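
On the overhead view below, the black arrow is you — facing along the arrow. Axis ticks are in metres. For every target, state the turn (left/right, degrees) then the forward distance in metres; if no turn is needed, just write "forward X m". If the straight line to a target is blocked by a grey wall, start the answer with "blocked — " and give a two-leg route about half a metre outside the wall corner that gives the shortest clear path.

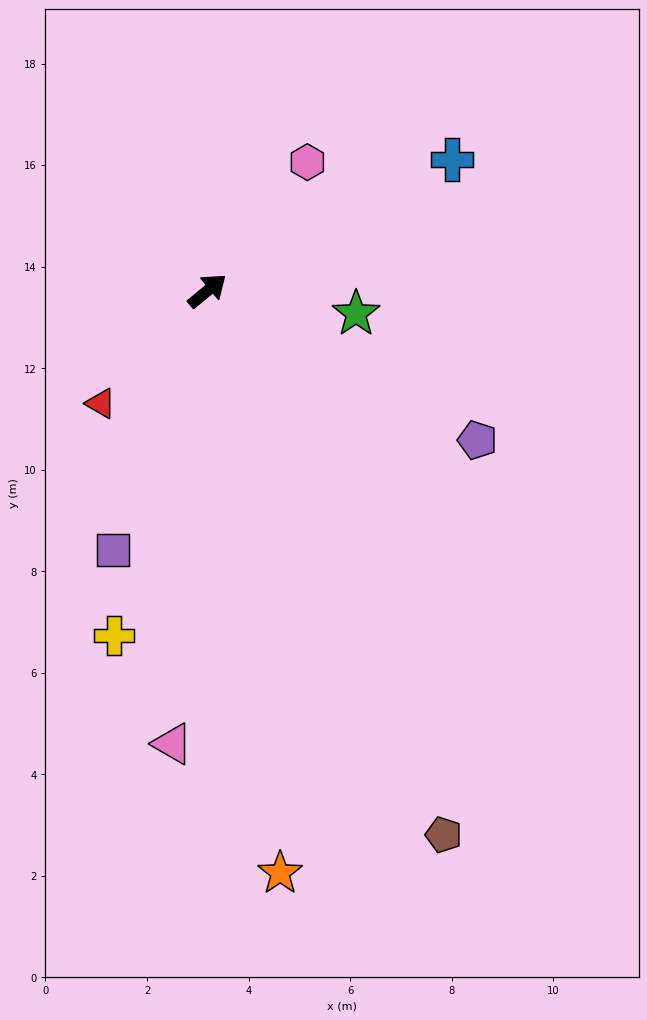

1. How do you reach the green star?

turn right 48°, forward 3.0 m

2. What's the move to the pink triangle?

turn right 134°, forward 9.0 m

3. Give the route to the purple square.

turn right 150°, forward 5.4 m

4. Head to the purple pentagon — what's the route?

turn right 69°, forward 6.1 m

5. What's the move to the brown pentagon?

turn right 106°, forward 11.7 m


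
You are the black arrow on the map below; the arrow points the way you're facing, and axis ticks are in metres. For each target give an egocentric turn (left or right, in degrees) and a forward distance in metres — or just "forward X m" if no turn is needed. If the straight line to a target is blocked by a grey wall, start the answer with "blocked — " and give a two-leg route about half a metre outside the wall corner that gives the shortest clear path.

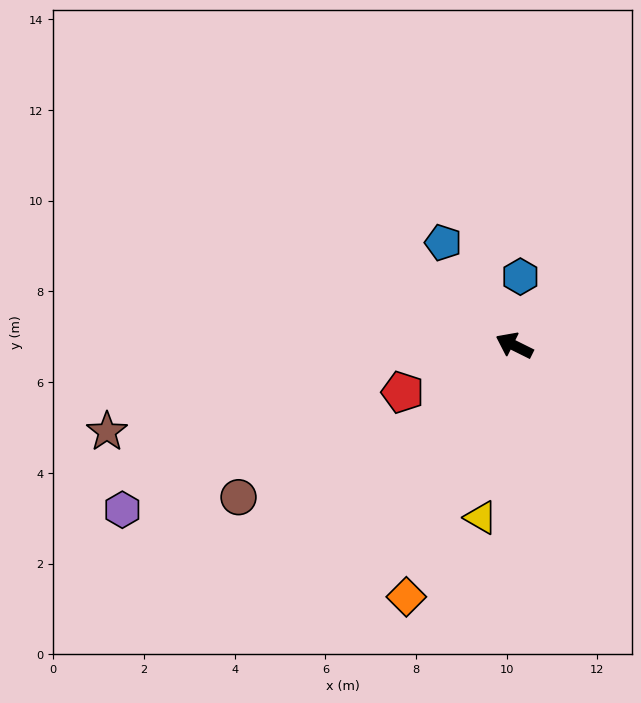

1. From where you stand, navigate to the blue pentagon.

turn right 29°, forward 2.8 m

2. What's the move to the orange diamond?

turn left 93°, forward 6.0 m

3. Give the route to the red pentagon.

turn left 49°, forward 2.7 m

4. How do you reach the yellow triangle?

turn left 105°, forward 3.9 m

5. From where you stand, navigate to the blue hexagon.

turn right 69°, forward 1.5 m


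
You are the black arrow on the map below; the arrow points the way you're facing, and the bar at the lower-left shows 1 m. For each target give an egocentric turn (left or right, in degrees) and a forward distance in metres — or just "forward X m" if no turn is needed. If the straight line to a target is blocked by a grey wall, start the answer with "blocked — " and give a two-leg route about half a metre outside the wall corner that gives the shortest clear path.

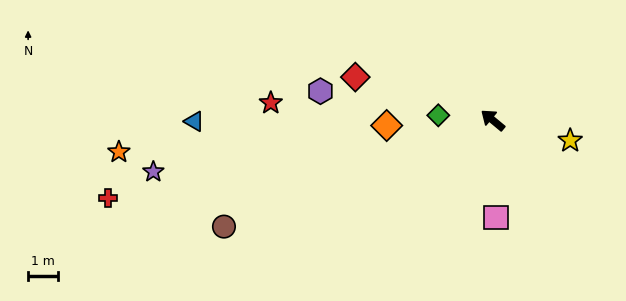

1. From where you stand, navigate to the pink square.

turn left 132°, forward 3.2 m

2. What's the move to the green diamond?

turn left 35°, forward 1.8 m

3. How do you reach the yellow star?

turn right 155°, forward 2.6 m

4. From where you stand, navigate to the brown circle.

turn left 61°, forward 9.5 m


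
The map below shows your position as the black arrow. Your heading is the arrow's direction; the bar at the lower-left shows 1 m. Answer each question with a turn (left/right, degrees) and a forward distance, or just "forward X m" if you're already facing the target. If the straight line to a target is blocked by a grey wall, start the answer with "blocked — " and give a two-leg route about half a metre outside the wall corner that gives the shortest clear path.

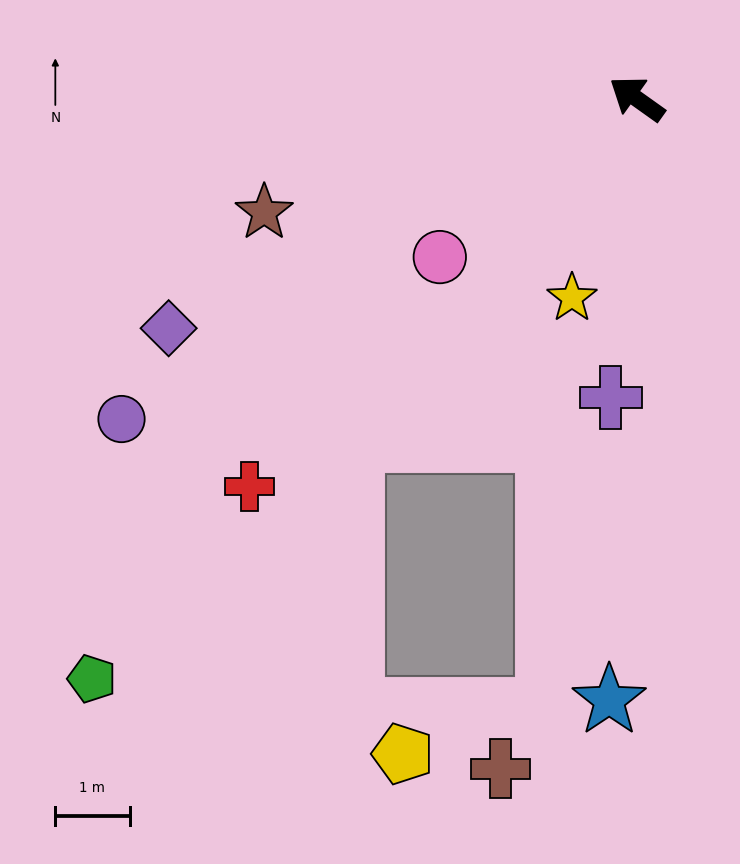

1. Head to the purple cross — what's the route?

turn left 120°, forward 4.0 m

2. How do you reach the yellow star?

turn left 107°, forward 2.8 m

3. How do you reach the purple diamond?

turn left 62°, forward 7.0 m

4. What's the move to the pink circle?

turn left 74°, forward 3.4 m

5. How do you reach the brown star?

turn left 52°, forward 5.3 m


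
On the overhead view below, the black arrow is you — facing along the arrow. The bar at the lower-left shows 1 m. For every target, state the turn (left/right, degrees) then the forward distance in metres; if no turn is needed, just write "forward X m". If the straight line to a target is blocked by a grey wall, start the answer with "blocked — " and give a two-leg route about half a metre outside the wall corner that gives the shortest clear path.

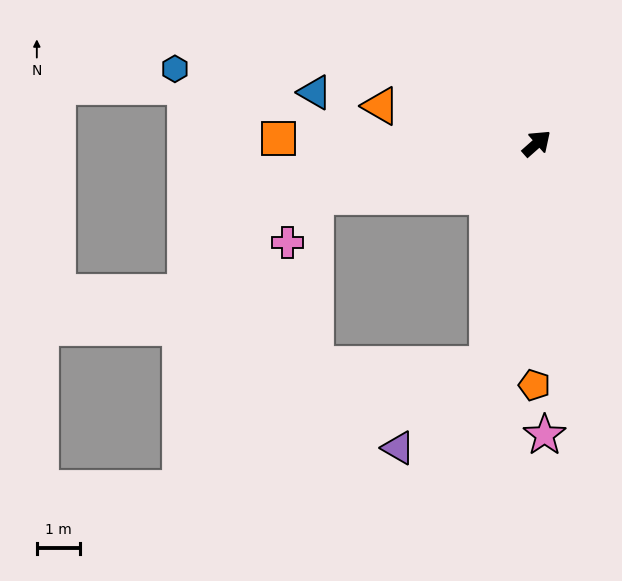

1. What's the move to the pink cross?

blocked — turn left 152°, forward 5.3 m, then turn left 45°, forward 1.3 m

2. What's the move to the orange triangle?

turn left 125°, forward 3.7 m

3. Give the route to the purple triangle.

blocked — turn right 144°, forward 5.3 m, then turn right 34°, forward 2.8 m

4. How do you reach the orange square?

turn left 137°, forward 6.0 m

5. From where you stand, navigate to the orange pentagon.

turn right 132°, forward 5.6 m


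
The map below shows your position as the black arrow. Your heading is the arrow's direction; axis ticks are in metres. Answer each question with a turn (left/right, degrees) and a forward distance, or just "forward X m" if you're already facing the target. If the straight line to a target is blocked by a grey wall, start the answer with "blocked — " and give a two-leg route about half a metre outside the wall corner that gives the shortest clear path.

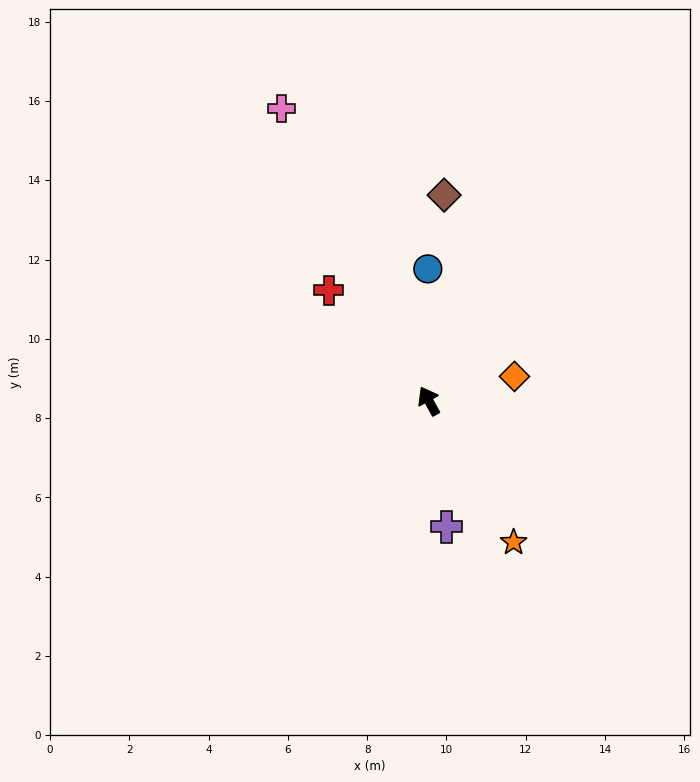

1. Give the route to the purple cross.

turn left 159°, forward 3.2 m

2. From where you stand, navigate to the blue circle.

turn right 29°, forward 3.3 m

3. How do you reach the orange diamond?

turn right 103°, forward 2.2 m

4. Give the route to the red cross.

turn left 13°, forward 3.8 m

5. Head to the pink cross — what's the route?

turn right 2°, forward 8.3 m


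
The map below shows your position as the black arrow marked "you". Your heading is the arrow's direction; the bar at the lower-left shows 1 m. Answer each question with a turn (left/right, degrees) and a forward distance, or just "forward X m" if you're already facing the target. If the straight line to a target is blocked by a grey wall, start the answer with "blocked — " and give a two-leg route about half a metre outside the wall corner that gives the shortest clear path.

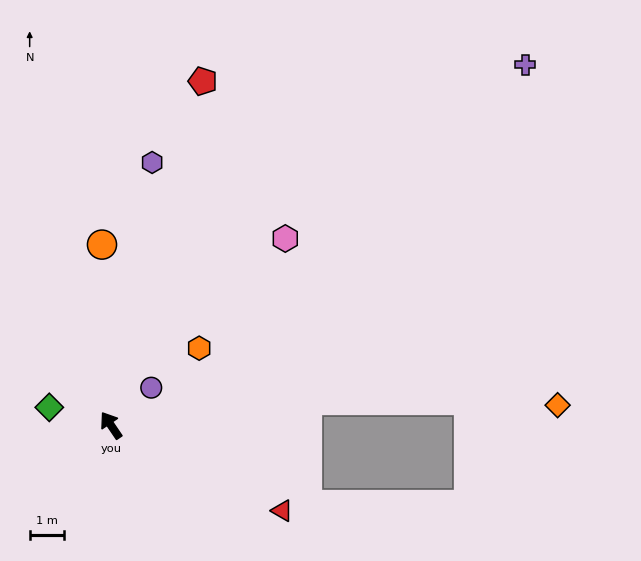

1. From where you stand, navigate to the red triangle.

turn right 151°, forward 5.6 m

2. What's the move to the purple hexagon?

turn right 43°, forward 7.7 m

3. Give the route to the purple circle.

turn right 81°, forward 1.6 m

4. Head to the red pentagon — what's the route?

turn right 49°, forward 10.4 m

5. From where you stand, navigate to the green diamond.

turn left 40°, forward 1.9 m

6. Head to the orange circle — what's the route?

turn right 31°, forward 5.3 m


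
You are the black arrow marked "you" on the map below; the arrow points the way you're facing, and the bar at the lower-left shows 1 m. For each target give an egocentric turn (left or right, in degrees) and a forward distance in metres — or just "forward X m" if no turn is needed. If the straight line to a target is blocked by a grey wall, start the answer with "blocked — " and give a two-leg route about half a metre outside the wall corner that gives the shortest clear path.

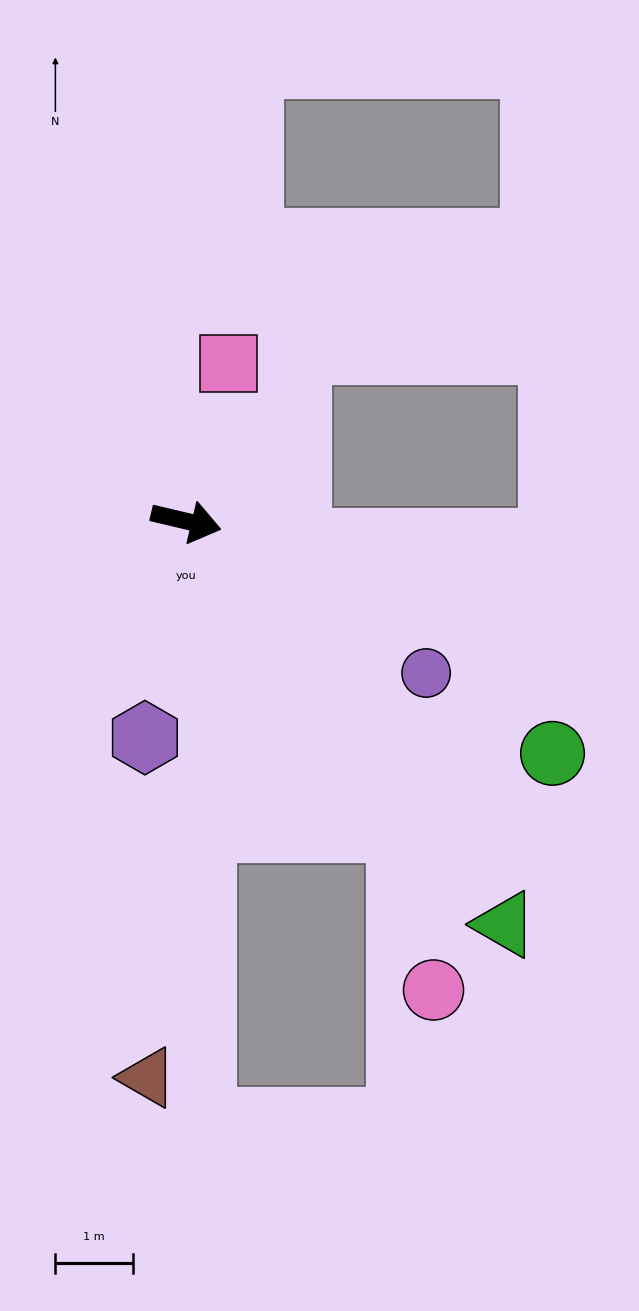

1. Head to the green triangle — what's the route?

turn right 38°, forward 6.7 m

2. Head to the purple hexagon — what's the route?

turn right 87°, forward 2.9 m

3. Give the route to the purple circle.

turn right 19°, forward 3.7 m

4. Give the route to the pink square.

turn left 88°, forward 2.1 m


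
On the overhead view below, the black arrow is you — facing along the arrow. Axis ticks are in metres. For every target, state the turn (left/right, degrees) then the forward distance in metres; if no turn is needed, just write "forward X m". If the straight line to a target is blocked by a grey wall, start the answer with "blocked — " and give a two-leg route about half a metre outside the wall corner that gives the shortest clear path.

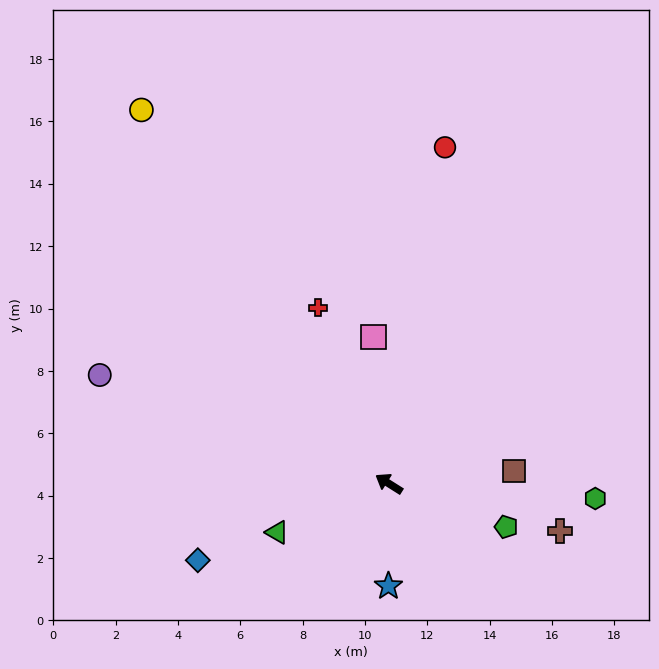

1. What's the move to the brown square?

turn right 142°, forward 4.0 m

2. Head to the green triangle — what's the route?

turn left 56°, forward 3.9 m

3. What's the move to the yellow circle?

turn right 24°, forward 14.4 m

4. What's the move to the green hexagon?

turn right 152°, forward 6.6 m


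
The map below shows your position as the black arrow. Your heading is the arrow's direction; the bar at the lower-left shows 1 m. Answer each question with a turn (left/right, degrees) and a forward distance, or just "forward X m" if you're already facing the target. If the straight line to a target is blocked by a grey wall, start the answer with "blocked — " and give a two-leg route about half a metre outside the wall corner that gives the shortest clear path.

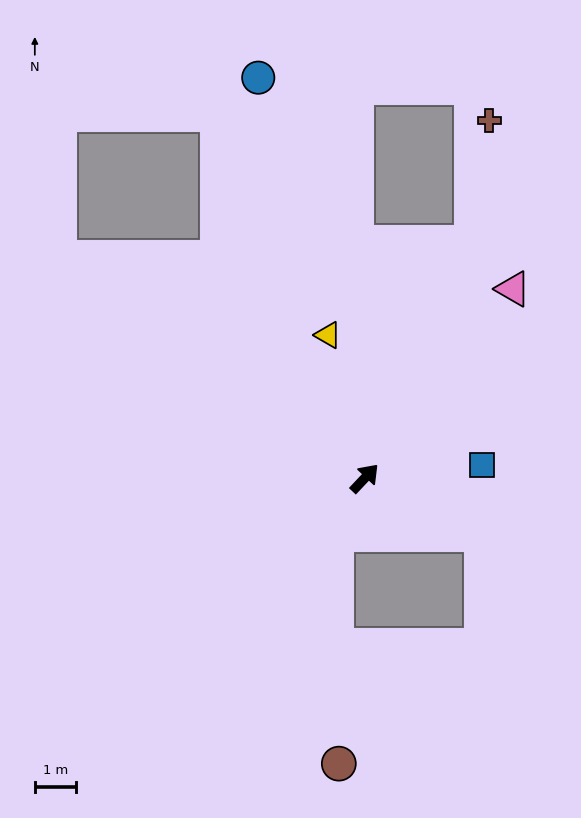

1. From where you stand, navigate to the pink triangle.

turn left 5°, forward 5.9 m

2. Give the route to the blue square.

turn right 40°, forward 2.9 m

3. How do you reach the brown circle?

blocked — turn right 163°, forward 1.5 m, then turn left 27°, forward 5.6 m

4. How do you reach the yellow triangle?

turn left 58°, forward 3.6 m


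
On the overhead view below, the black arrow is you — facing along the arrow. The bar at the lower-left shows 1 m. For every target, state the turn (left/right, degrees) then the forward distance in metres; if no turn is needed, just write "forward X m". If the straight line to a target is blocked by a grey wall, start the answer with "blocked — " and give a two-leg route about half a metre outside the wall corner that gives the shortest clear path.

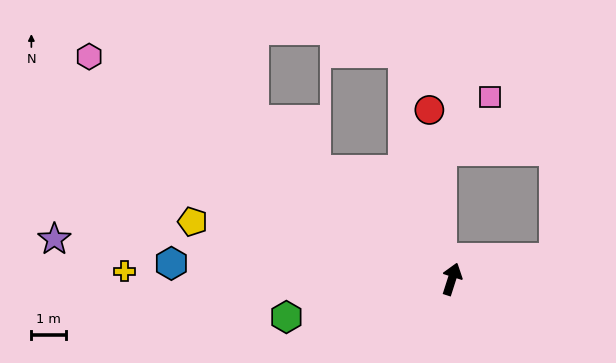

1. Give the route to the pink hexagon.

turn left 76°, forward 12.1 m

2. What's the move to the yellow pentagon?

turn left 95°, forward 7.6 m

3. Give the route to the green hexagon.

turn left 121°, forward 4.8 m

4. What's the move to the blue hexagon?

turn left 105°, forward 8.0 m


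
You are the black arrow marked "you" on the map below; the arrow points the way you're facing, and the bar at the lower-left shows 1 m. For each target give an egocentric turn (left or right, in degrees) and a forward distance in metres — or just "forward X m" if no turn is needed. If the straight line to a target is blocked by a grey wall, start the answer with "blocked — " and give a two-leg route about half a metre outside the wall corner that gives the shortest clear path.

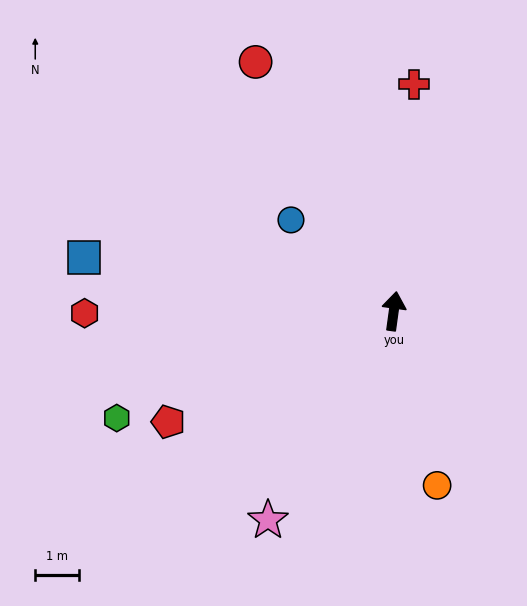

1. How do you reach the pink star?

turn left 157°, forward 5.6 m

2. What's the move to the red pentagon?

turn left 124°, forward 5.8 m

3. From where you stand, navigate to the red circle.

turn left 37°, forward 6.6 m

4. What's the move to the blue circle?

turn left 56°, forward 3.2 m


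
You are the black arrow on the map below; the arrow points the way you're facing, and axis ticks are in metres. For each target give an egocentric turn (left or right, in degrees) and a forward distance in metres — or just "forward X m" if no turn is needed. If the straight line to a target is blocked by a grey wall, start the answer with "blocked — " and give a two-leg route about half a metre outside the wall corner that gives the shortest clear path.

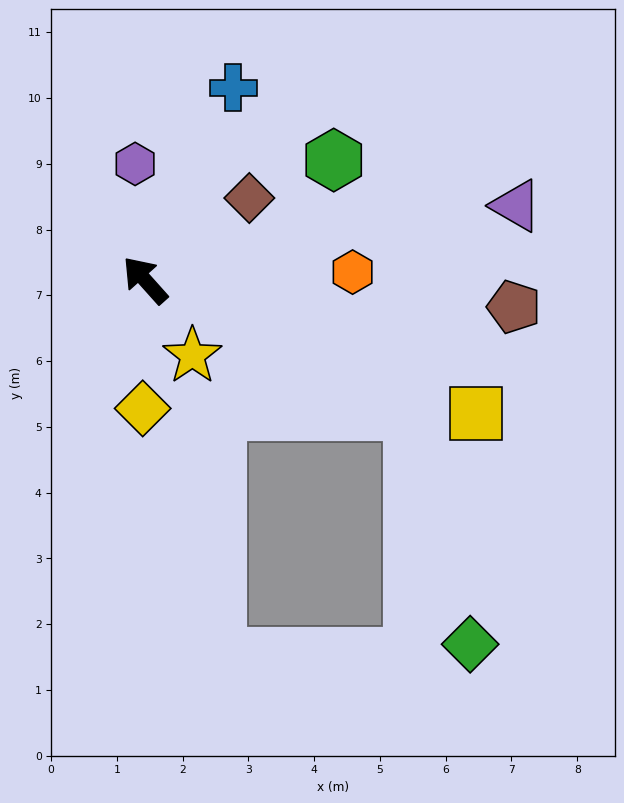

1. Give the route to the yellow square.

turn right 154°, forward 5.4 m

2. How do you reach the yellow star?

turn left 170°, forward 1.4 m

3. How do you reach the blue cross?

turn right 66°, forward 3.2 m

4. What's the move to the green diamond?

blocked — turn right 158°, forward 4.5 m, then turn right 50°, forward 3.6 m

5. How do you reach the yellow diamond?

turn left 137°, forward 2.0 m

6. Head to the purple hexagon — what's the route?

turn right 37°, forward 1.8 m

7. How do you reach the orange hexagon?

turn right 130°, forward 3.2 m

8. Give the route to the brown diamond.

turn right 94°, forward 2.0 m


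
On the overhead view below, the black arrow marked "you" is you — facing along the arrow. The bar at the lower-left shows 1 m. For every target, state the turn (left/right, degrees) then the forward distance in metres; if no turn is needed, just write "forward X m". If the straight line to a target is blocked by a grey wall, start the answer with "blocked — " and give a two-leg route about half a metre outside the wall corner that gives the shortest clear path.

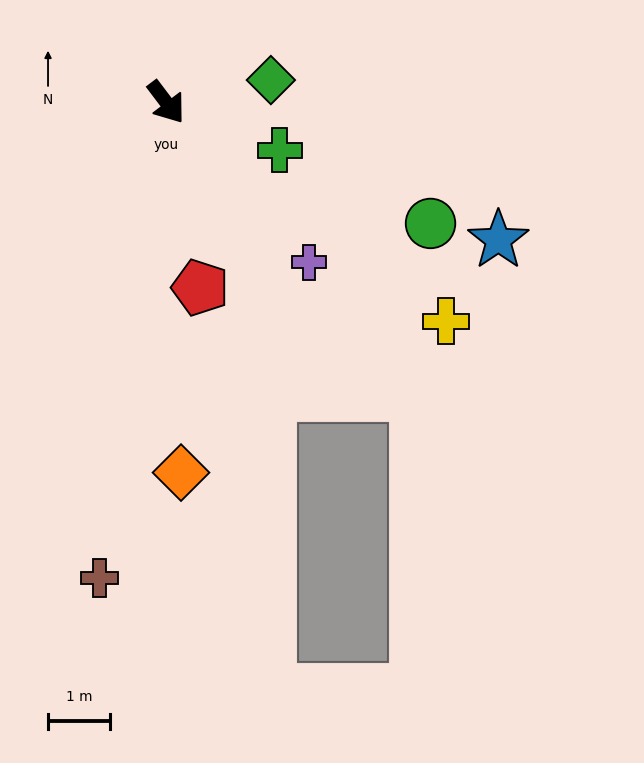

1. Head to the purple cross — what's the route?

turn left 5°, forward 3.5 m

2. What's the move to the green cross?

turn left 30°, forward 2.0 m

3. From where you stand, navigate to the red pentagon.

turn right 27°, forward 3.1 m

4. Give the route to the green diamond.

turn left 65°, forward 1.7 m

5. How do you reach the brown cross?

turn right 45°, forward 7.8 m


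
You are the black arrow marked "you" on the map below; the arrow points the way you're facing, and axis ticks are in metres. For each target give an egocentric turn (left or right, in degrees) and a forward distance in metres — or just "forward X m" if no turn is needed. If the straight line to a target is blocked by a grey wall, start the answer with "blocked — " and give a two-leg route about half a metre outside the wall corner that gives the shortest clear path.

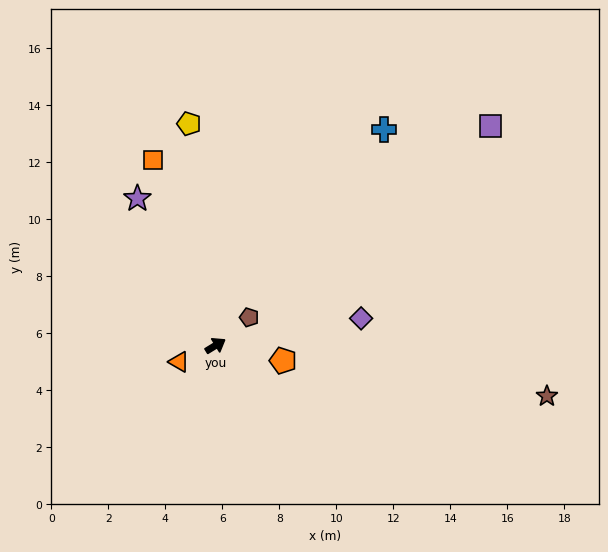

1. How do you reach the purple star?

turn left 86°, forward 5.8 m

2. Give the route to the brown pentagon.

turn left 8°, forward 1.5 m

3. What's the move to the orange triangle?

turn left 173°, forward 1.4 m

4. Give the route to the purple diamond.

turn right 21°, forward 5.2 m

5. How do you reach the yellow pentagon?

turn left 65°, forward 7.8 m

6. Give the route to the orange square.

turn left 77°, forward 6.9 m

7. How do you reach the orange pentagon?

turn right 44°, forward 2.4 m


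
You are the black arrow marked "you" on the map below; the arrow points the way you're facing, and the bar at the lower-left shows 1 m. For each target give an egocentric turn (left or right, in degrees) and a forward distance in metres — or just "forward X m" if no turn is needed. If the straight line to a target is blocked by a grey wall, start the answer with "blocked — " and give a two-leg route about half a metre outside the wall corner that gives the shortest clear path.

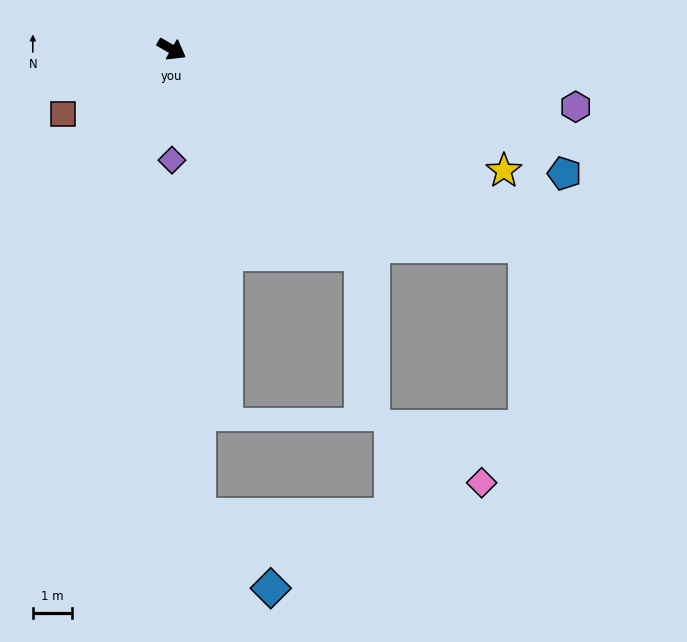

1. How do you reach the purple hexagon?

turn left 22°, forward 10.4 m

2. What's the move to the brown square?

turn right 119°, forward 3.2 m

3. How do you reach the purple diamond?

turn right 60°, forward 2.8 m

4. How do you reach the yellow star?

turn left 10°, forward 9.0 m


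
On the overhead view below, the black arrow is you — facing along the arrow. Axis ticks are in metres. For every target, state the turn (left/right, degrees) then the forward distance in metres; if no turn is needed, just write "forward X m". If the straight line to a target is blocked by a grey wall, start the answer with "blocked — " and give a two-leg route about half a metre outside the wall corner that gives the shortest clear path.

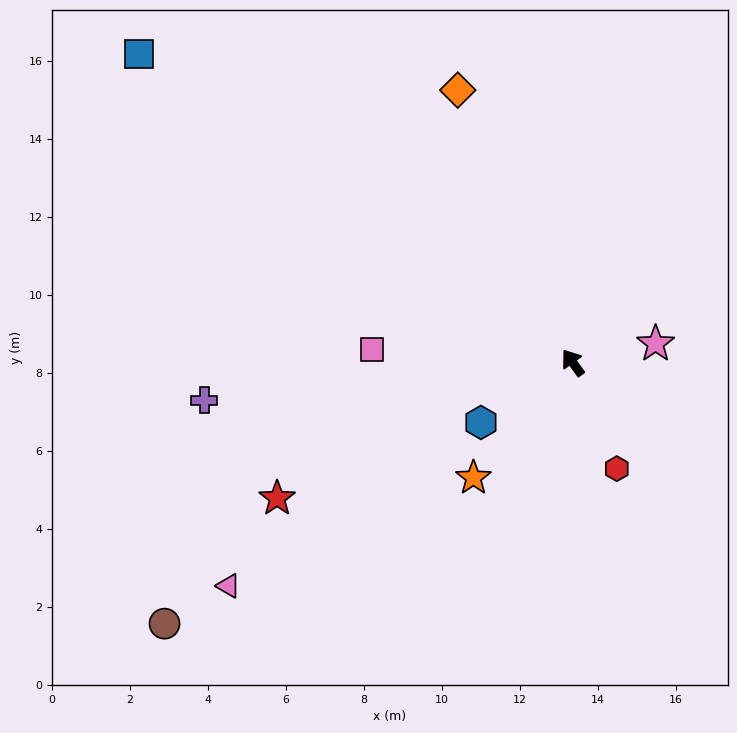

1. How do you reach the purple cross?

turn left 60°, forward 9.5 m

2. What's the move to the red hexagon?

turn left 167°, forward 2.9 m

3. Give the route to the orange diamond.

turn right 13°, forward 7.6 m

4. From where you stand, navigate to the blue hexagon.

turn left 87°, forward 2.8 m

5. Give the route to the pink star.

turn right 113°, forward 2.2 m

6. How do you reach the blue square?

turn left 19°, forward 13.6 m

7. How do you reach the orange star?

turn left 104°, forward 3.9 m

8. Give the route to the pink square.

turn left 51°, forward 5.2 m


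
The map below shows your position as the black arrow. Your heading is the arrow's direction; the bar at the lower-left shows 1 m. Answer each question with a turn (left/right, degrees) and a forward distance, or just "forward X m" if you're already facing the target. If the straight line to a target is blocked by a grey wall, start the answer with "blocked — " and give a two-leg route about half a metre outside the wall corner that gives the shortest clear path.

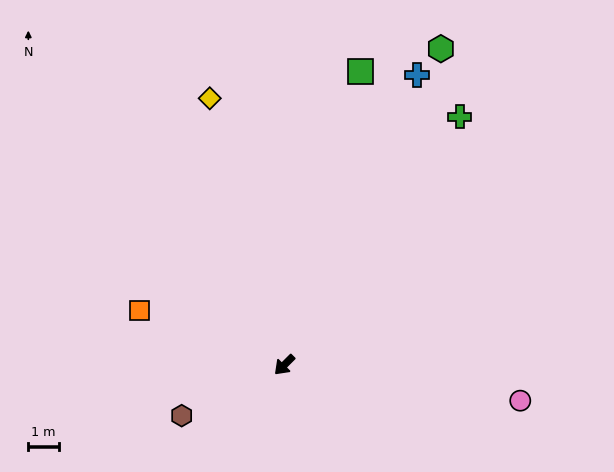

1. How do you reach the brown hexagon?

turn right 19°, forward 3.8 m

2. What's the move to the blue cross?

turn right 160°, forward 10.5 m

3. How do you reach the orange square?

turn right 66°, forward 5.1 m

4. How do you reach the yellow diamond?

turn right 119°, forward 9.1 m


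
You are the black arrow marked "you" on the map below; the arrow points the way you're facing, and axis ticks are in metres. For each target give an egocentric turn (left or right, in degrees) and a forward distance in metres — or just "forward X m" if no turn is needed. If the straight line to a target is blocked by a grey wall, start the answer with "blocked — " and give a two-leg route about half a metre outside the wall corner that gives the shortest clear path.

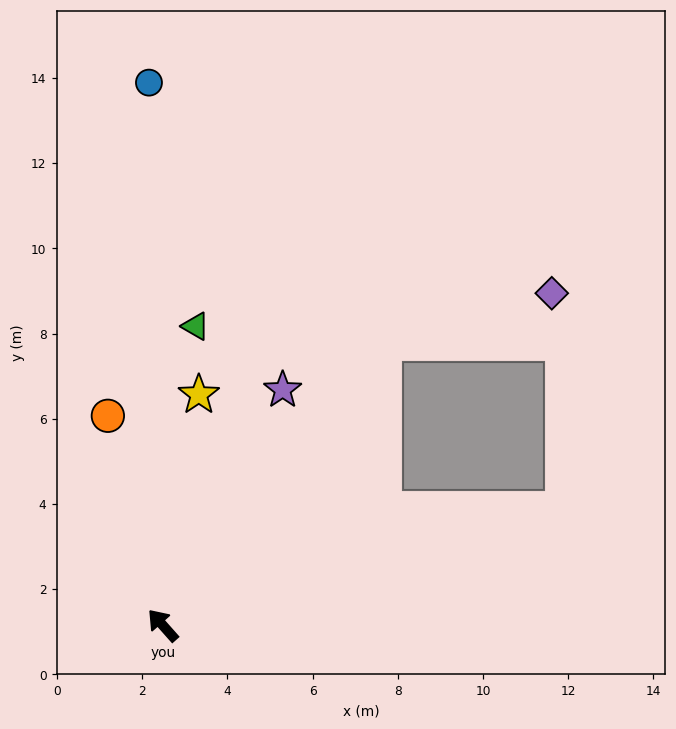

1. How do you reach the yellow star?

turn right 50°, forward 5.5 m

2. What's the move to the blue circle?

turn right 40°, forward 12.7 m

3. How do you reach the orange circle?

turn right 27°, forward 5.1 m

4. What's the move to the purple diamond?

blocked — turn right 80°, forward 8.4 m, then turn right 35°, forward 4.1 m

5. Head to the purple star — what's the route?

turn right 69°, forward 6.2 m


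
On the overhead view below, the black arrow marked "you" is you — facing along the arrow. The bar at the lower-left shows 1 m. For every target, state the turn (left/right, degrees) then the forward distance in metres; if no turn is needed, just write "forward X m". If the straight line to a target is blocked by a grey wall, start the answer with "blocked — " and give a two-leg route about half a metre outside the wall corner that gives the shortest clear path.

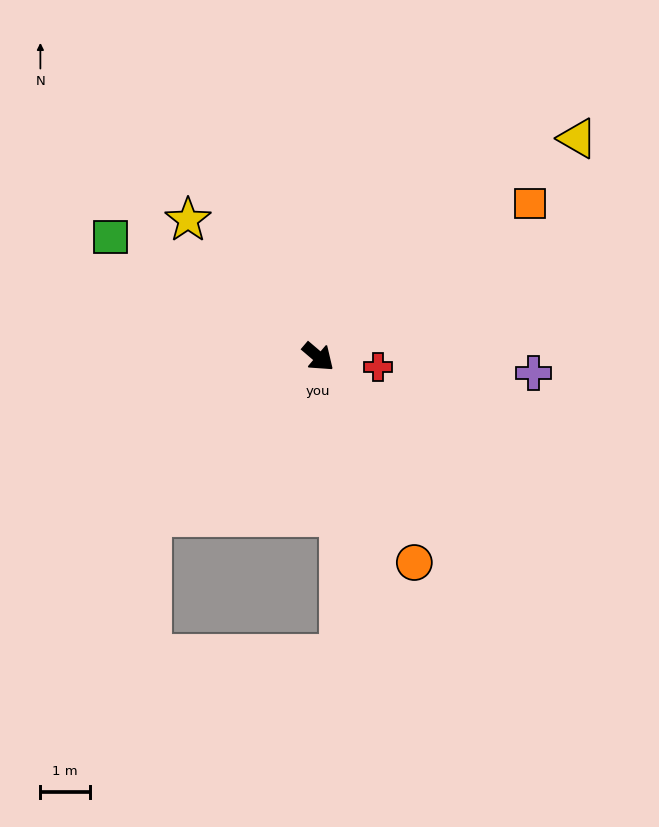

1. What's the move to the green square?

turn right 170°, forward 4.8 m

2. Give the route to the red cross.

turn left 31°, forward 1.2 m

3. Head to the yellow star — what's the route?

turn left 174°, forward 3.8 m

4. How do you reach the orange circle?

turn right 25°, forward 4.6 m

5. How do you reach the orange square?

turn left 76°, forward 5.3 m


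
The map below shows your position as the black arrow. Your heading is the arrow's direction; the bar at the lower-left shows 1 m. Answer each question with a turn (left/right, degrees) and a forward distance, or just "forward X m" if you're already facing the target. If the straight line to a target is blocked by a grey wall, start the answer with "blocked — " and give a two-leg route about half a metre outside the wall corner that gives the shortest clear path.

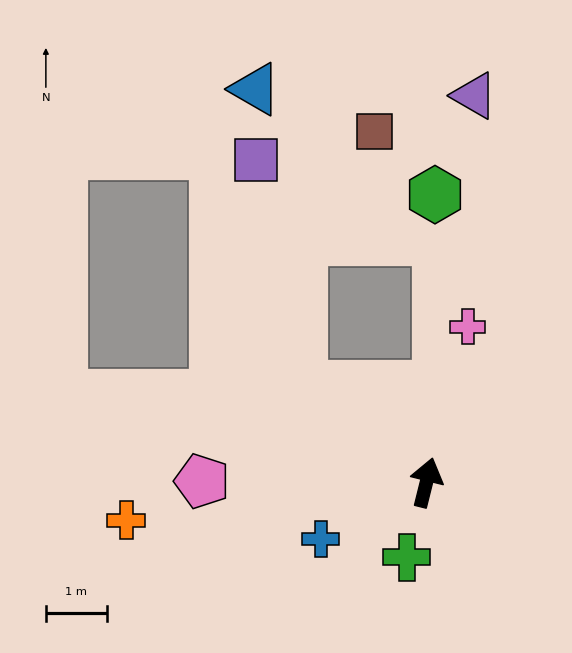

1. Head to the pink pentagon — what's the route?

turn left 104°, forward 3.7 m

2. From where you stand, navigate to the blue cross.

turn left 132°, forward 2.0 m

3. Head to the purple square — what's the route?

blocked — turn left 66°, forward 2.6 m, then turn right 41°, forward 3.8 m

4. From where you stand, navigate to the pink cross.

forward 2.6 m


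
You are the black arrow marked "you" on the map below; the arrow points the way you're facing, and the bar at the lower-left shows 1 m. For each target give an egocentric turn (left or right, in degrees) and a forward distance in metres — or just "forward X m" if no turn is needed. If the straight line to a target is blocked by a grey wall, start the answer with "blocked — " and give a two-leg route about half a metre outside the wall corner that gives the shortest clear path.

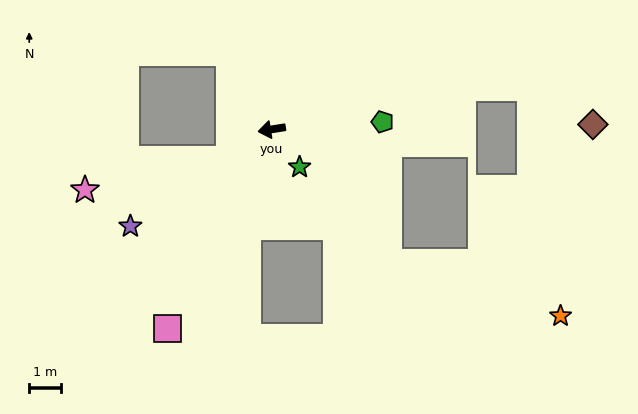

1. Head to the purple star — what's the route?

turn left 25°, forward 5.4 m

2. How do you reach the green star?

turn left 117°, forward 1.5 m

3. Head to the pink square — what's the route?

turn left 53°, forward 7.0 m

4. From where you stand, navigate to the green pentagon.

turn left 175°, forward 3.5 m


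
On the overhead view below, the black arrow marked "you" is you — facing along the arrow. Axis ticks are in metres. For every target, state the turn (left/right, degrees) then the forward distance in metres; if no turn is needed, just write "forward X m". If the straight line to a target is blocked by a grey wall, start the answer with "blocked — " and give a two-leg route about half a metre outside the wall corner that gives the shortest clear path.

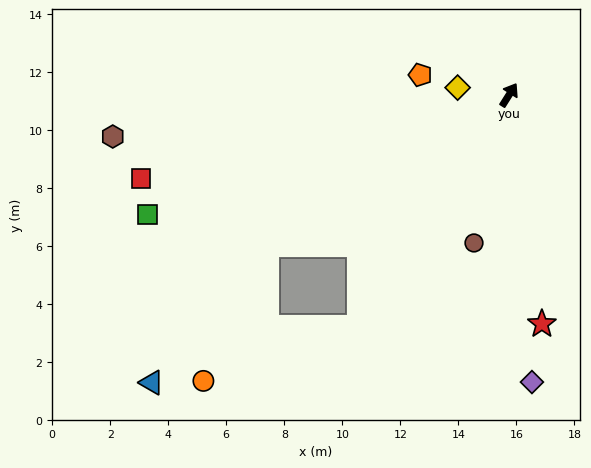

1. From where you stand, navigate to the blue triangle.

blocked — turn left 154°, forward 9.8 m, then turn left 18°, forward 6.2 m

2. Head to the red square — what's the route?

turn left 135°, forward 13.0 m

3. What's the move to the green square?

turn left 140°, forward 13.1 m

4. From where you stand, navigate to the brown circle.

turn right 161°, forward 5.2 m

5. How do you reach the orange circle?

blocked — turn left 154°, forward 9.8 m, then turn left 33°, forward 5.2 m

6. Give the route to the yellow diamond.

turn left 114°, forward 1.8 m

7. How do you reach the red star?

turn right 140°, forward 8.0 m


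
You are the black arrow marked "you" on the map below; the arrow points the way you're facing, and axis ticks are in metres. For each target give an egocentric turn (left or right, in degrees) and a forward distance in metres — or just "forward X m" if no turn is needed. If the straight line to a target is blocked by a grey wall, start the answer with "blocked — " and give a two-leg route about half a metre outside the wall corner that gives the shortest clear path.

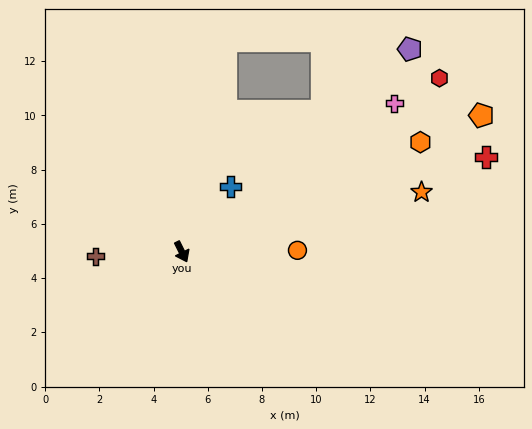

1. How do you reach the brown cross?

turn right 114°, forward 3.2 m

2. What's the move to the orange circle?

turn left 64°, forward 4.3 m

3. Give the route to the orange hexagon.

turn left 88°, forward 9.7 m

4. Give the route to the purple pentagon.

turn left 105°, forward 11.3 m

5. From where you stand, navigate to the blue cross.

turn left 117°, forward 3.0 m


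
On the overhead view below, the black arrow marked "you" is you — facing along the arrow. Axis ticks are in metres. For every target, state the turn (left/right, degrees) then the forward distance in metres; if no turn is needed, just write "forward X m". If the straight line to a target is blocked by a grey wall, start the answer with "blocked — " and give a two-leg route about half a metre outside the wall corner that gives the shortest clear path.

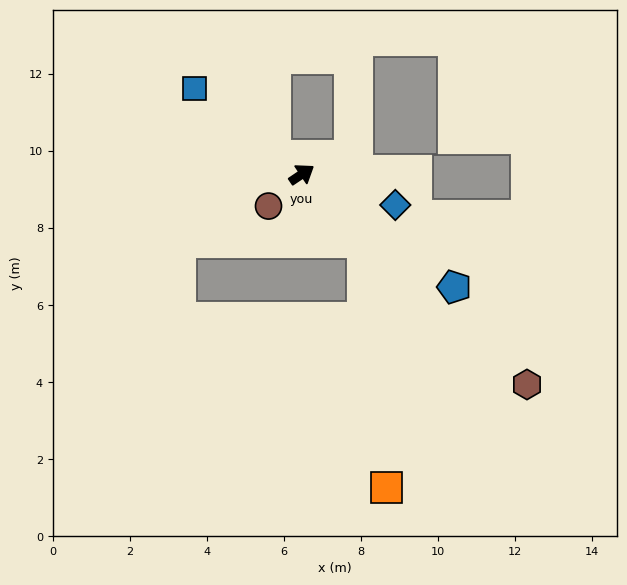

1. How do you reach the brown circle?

turn right 170°, forward 1.2 m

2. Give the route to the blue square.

turn left 107°, forward 3.6 m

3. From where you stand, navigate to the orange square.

blocked — turn right 81°, forward 2.4 m, then turn right 38°, forward 6.4 m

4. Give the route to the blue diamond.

turn right 52°, forward 2.6 m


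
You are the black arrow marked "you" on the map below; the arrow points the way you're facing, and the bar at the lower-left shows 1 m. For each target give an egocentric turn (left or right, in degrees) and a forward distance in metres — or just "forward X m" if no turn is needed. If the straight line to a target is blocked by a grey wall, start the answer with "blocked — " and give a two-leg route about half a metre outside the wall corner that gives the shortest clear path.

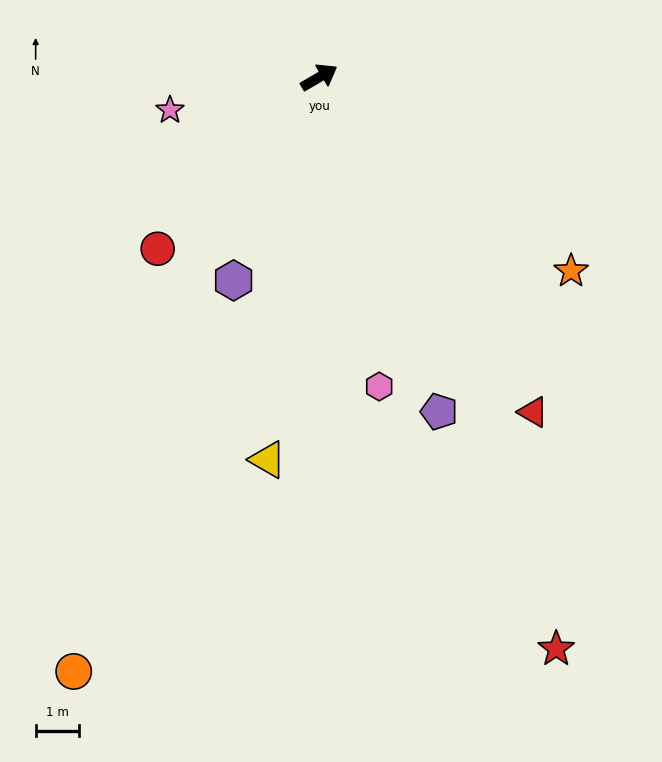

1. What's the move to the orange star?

turn right 68°, forward 7.3 m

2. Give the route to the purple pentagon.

turn right 101°, forward 8.2 m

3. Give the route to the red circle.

turn right 164°, forward 5.4 m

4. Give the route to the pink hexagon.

turn right 109°, forward 7.2 m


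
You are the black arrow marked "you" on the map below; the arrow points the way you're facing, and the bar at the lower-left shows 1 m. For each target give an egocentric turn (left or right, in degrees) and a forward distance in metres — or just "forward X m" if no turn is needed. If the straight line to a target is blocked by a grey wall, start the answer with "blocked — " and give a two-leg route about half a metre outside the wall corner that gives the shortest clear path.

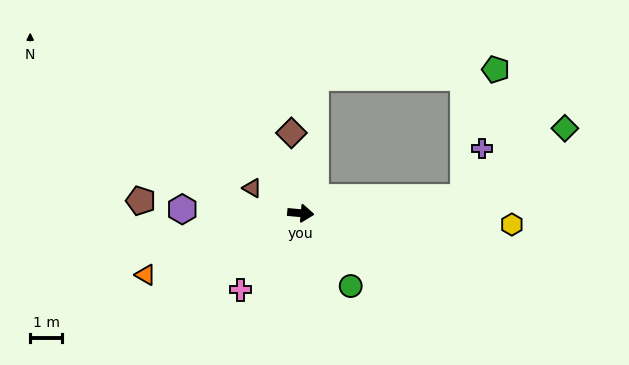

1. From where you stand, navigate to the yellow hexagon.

turn left 2°, forward 6.7 m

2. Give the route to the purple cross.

blocked — turn left 11°, forward 5.2 m, then turn left 64°, forward 1.7 m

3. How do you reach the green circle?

turn right 50°, forward 2.8 m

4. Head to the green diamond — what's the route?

blocked — turn left 11°, forward 5.2 m, then turn left 29°, forward 3.9 m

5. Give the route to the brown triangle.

turn left 158°, forward 1.7 m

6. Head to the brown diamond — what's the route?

turn left 102°, forward 2.6 m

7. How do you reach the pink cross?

turn right 123°, forward 3.1 m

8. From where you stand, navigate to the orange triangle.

turn right 153°, forward 5.3 m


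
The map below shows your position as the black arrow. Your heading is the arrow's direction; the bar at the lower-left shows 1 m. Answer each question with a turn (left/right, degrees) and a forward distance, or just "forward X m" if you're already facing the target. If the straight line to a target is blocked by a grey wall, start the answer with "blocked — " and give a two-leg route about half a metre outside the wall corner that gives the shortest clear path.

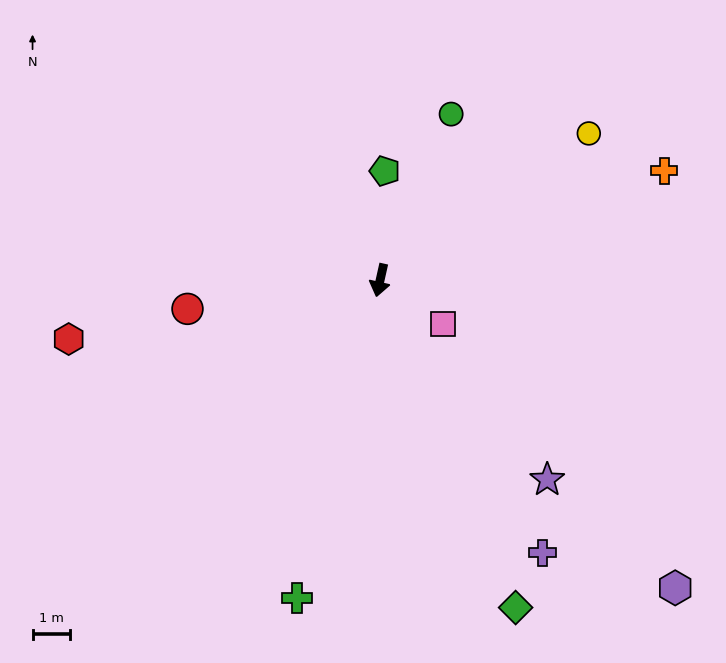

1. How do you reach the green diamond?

turn left 35°, forward 9.6 m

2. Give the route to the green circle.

turn left 169°, forward 4.9 m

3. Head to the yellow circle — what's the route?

turn left 138°, forward 6.9 m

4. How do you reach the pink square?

turn left 67°, forward 2.1 m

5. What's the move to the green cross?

turn right 2°, forward 8.9 m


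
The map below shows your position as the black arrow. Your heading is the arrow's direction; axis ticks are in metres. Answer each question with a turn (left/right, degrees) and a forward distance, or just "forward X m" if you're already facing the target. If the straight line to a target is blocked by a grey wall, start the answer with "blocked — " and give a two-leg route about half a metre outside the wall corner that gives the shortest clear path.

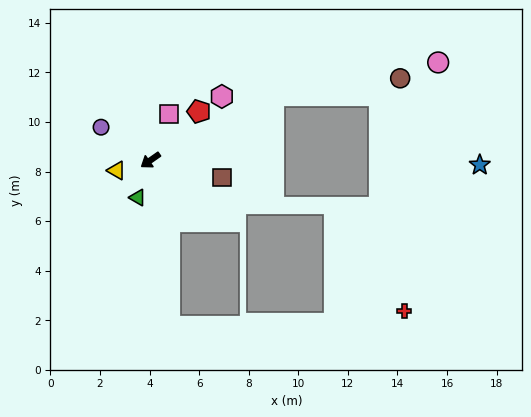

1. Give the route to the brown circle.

blocked — turn left 173°, forward 5.6 m, then turn right 20°, forward 5.1 m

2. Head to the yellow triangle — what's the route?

turn right 18°, forward 1.4 m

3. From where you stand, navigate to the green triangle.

turn left 36°, forward 1.6 m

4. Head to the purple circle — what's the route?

turn right 69°, forward 2.4 m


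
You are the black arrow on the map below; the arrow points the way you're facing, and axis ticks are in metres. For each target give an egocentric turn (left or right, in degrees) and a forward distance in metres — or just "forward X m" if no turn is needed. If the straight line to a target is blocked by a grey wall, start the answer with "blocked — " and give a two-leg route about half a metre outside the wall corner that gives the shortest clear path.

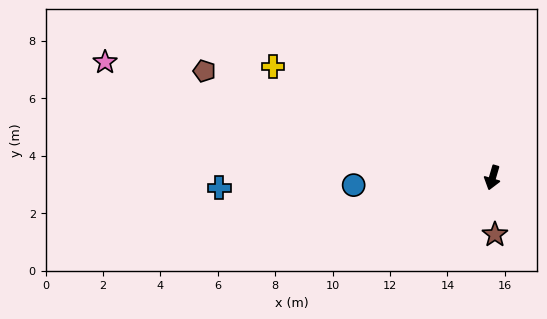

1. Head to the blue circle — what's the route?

turn right 71°, forward 4.8 m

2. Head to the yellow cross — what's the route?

turn right 100°, forward 8.6 m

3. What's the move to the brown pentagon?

turn right 94°, forward 10.7 m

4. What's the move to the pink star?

turn right 90°, forward 14.1 m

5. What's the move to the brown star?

turn left 19°, forward 2.0 m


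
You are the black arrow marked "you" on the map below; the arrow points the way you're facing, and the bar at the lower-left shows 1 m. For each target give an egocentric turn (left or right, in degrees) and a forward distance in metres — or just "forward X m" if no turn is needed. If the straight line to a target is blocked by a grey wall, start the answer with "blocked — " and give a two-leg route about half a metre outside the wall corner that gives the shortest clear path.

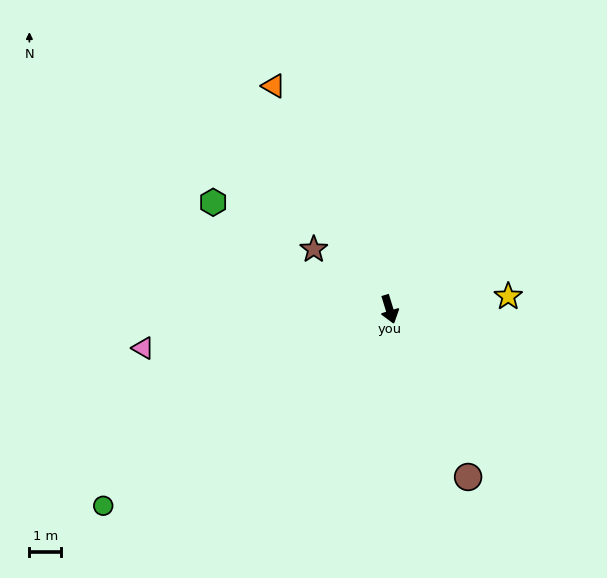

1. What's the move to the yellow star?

turn left 79°, forward 3.8 m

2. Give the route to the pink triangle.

turn right 98°, forward 7.9 m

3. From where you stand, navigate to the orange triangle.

turn right 170°, forward 8.0 m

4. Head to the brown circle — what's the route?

turn left 8°, forward 5.9 m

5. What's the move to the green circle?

turn right 73°, forward 11.0 m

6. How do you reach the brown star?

turn right 145°, forward 3.1 m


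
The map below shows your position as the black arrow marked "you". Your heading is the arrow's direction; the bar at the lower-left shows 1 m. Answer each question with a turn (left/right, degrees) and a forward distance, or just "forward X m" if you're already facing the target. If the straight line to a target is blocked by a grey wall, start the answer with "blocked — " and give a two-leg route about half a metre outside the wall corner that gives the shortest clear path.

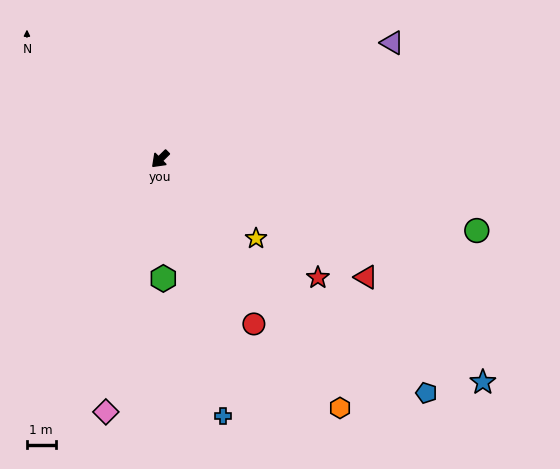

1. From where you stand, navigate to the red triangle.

turn left 106°, forward 8.3 m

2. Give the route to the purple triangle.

turn left 162°, forward 9.1 m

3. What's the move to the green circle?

turn left 123°, forward 11.3 m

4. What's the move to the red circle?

turn left 75°, forward 6.6 m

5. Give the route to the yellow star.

turn left 96°, forward 4.4 m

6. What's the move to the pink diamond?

turn left 33°, forward 9.0 m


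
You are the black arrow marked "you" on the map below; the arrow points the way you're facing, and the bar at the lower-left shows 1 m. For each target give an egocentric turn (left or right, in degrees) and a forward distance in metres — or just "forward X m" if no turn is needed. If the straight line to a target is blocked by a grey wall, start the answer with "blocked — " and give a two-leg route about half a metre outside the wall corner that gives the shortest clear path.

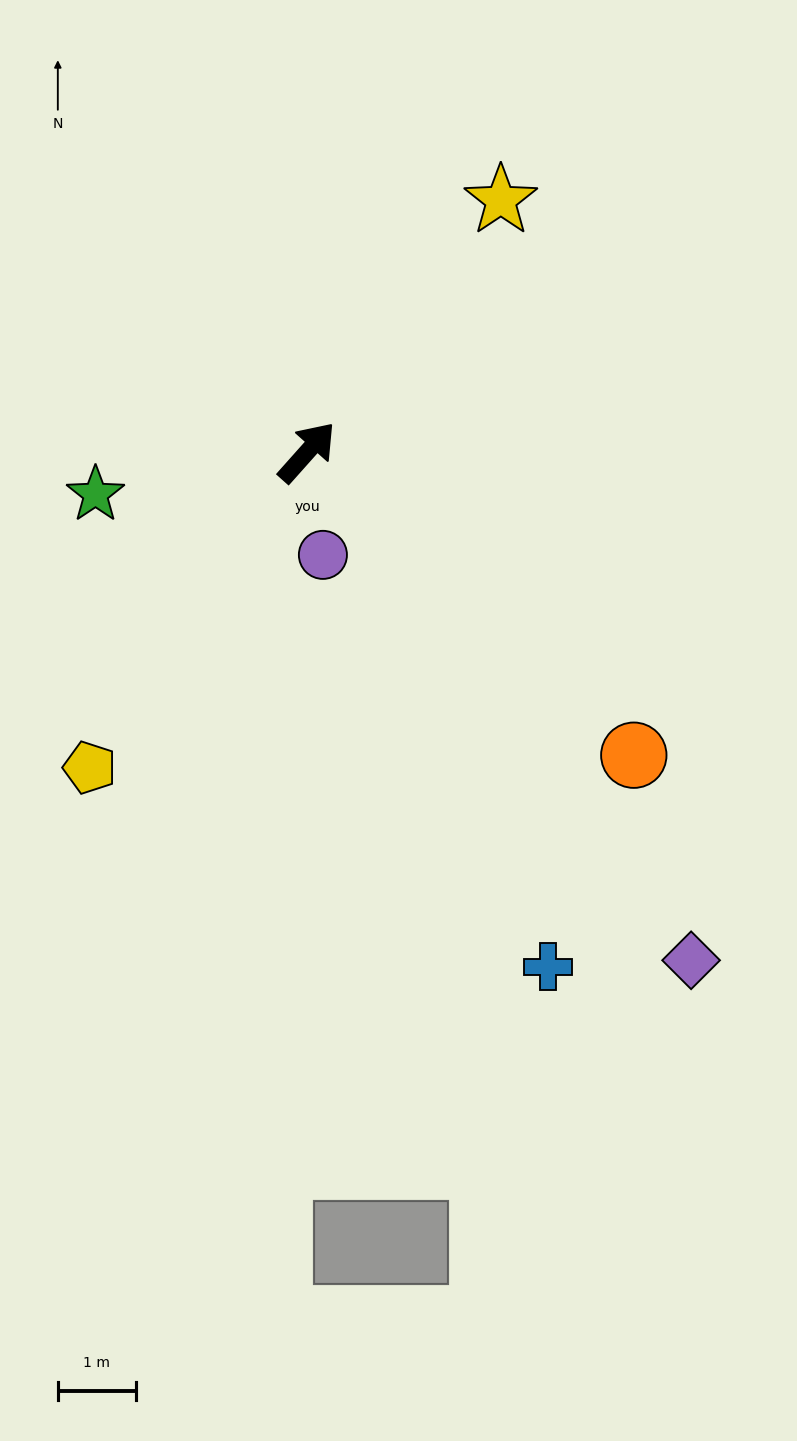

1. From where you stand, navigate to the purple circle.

turn right 130°, forward 1.3 m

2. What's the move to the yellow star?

turn left 4°, forward 4.1 m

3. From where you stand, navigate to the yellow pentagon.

turn right 173°, forward 4.9 m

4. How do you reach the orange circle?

turn right 91°, forward 5.7 m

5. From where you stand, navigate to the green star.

turn left 143°, forward 2.8 m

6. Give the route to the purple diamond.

turn right 101°, forward 8.2 m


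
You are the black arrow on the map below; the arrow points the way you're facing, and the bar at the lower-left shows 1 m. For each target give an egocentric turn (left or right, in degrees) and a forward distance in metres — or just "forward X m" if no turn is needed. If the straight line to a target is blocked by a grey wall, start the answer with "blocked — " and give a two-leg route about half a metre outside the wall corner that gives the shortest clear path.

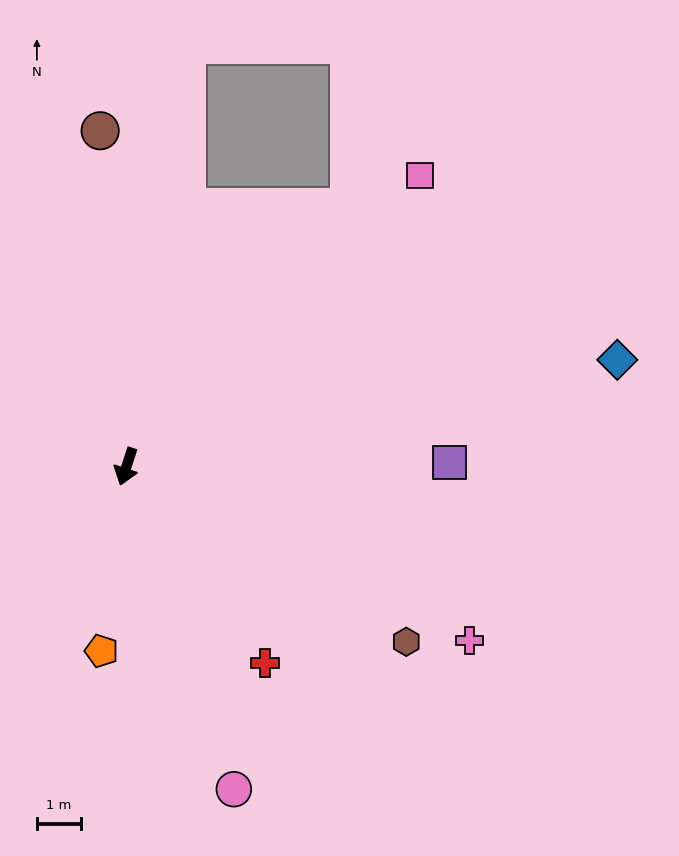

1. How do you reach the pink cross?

turn left 81°, forward 8.7 m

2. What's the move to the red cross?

turn left 53°, forward 5.5 m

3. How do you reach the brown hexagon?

turn left 76°, forward 7.5 m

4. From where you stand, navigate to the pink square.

turn left 153°, forward 9.4 m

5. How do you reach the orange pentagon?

turn left 10°, forward 4.2 m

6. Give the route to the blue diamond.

turn left 120°, forward 11.4 m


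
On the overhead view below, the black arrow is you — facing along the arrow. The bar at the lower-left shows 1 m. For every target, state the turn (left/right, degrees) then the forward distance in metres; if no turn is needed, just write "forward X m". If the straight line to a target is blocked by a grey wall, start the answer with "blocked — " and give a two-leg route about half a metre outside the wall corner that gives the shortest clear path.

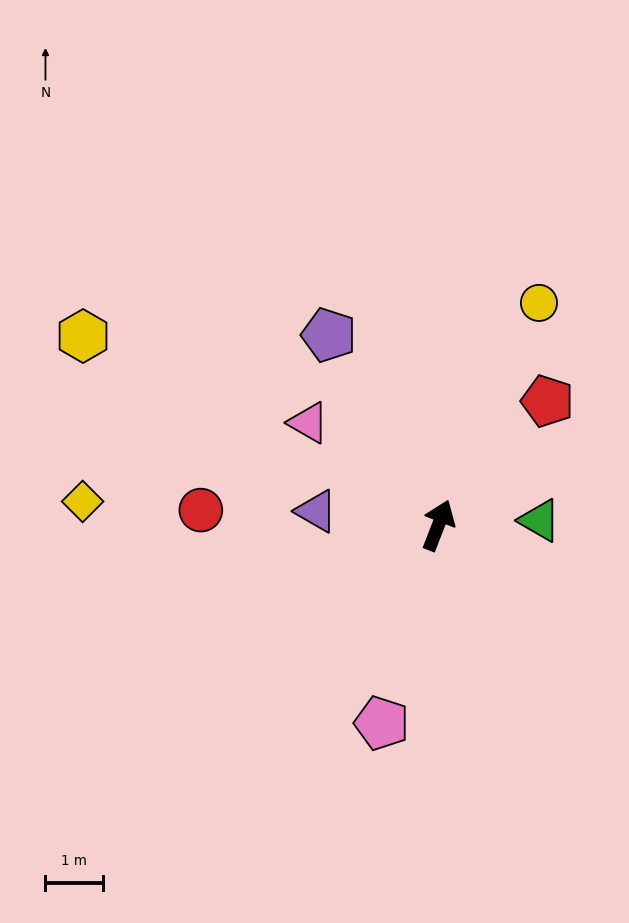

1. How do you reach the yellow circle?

turn right 3°, forward 4.2 m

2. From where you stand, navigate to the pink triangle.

turn left 73°, forward 2.9 m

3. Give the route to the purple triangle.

turn left 105°, forward 2.1 m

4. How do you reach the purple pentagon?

turn left 51°, forward 3.8 m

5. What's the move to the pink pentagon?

turn right 175°, forward 3.6 m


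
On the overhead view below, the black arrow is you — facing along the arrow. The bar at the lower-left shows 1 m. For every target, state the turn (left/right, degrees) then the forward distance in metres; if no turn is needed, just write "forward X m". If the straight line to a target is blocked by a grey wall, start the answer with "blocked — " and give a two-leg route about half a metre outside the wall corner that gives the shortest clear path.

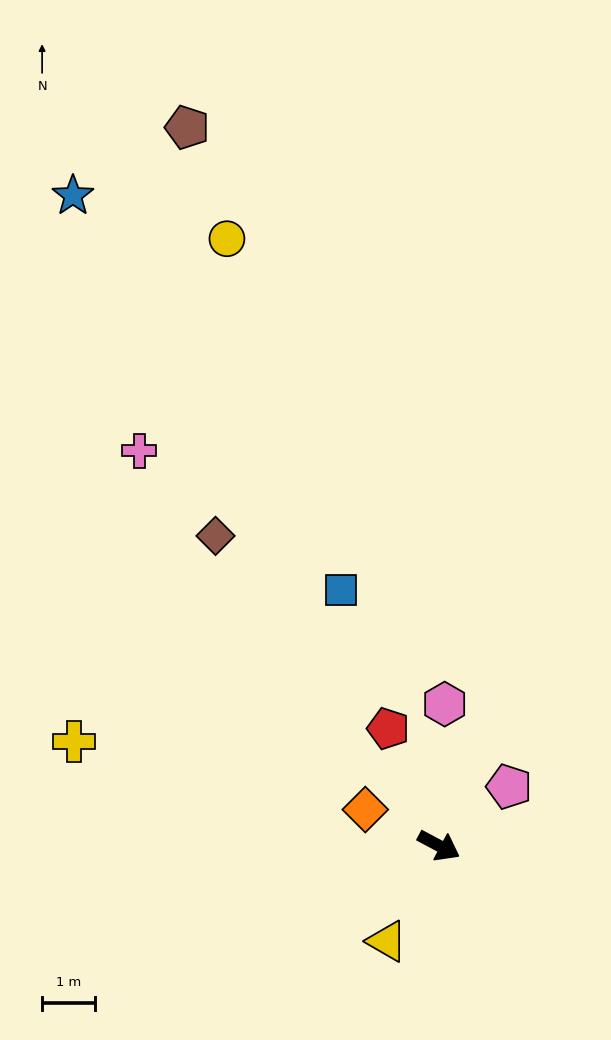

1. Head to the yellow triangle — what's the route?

turn right 91°, forward 2.1 m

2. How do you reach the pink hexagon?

turn left 116°, forward 2.7 m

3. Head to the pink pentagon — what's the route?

turn left 68°, forward 1.7 m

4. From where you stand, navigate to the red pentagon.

turn left 141°, forward 2.4 m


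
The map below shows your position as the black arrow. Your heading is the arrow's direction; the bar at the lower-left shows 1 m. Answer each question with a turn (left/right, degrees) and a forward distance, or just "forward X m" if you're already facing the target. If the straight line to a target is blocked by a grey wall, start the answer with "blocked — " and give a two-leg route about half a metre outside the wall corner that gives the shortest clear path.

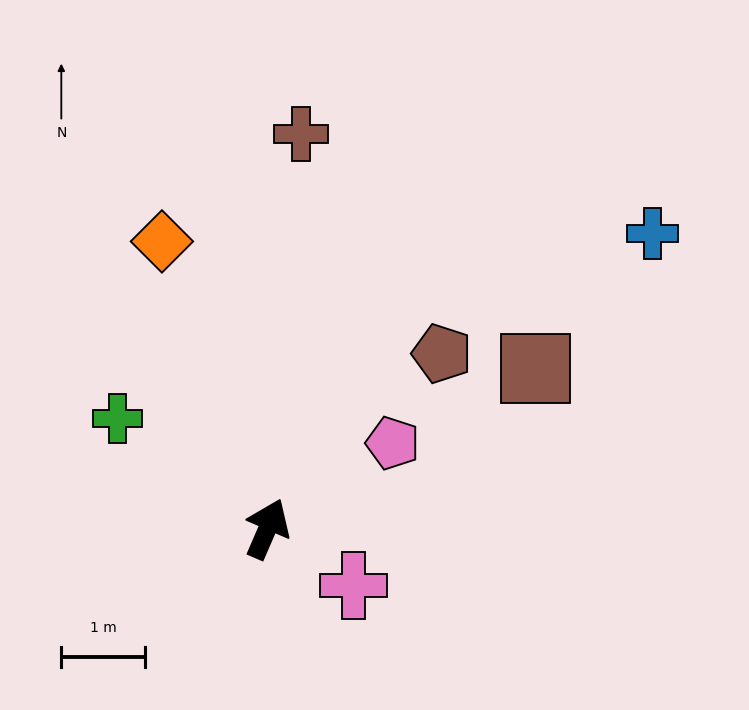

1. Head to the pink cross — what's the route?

turn right 100°, forward 1.2 m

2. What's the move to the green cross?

turn left 77°, forward 2.2 m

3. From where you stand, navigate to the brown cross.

turn left 19°, forward 4.7 m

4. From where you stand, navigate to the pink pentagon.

turn right 32°, forward 1.8 m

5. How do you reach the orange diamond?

turn left 44°, forward 3.7 m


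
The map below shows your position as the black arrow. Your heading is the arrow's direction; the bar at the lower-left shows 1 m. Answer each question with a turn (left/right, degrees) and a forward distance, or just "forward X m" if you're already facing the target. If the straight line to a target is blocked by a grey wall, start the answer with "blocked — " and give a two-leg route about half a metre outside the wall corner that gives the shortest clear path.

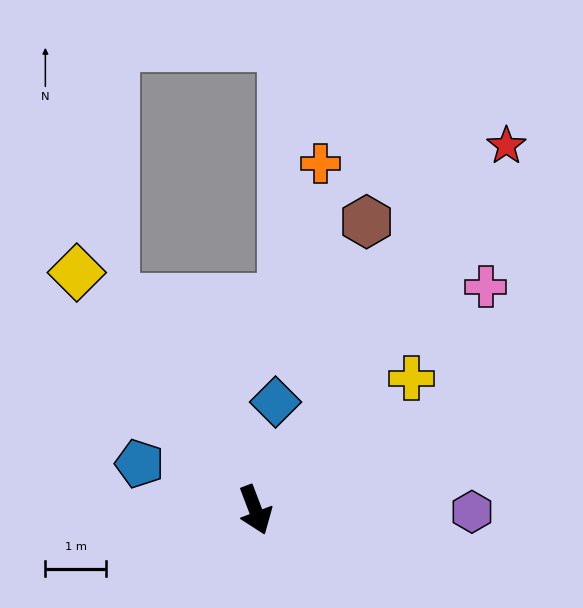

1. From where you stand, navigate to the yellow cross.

turn left 109°, forward 3.4 m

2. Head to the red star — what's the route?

turn left 125°, forward 7.3 m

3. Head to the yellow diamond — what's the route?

turn right 164°, forward 4.9 m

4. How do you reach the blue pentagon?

turn right 133°, forward 2.1 m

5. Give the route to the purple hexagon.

turn left 69°, forward 3.6 m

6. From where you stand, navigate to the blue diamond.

turn left 149°, forward 1.8 m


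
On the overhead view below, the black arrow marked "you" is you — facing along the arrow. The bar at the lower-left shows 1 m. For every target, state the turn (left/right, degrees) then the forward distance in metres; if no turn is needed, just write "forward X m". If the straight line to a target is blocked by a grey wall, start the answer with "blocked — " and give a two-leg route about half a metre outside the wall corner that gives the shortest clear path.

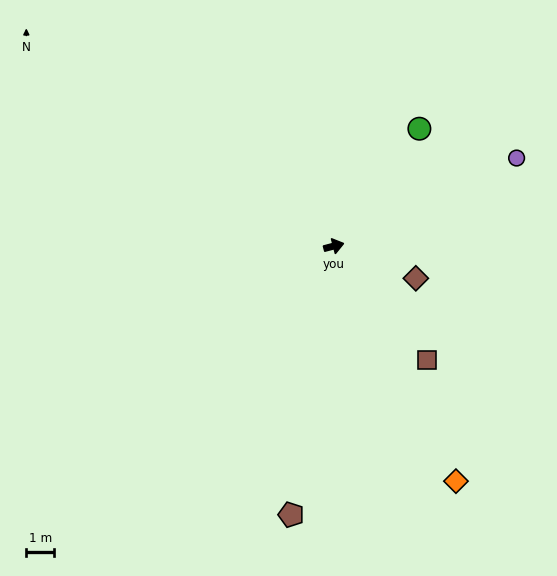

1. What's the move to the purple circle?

turn left 11°, forward 7.3 m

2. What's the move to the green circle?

turn left 39°, forward 5.2 m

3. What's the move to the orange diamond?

turn right 77°, forward 9.5 m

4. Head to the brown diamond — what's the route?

turn right 36°, forward 3.2 m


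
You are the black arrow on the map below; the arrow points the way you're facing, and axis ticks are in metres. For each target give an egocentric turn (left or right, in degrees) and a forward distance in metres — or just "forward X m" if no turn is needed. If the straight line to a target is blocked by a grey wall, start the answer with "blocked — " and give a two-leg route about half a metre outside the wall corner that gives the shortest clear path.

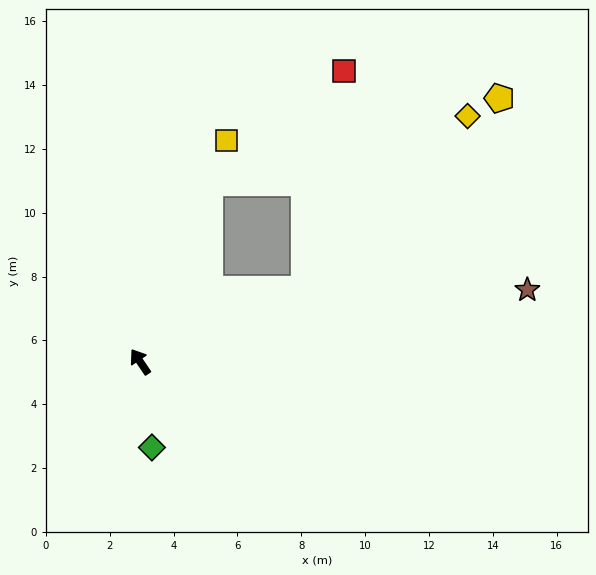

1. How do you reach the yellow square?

turn right 56°, forward 7.4 m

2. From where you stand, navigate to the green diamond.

turn left 154°, forward 2.7 m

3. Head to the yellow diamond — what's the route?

blocked — turn right 100°, forward 5.6 m, then turn left 22°, forward 7.4 m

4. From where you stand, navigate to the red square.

blocked — turn right 55°, forward 6.0 m, then turn right 30°, forward 5.5 m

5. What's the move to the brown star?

turn right 114°, forward 12.3 m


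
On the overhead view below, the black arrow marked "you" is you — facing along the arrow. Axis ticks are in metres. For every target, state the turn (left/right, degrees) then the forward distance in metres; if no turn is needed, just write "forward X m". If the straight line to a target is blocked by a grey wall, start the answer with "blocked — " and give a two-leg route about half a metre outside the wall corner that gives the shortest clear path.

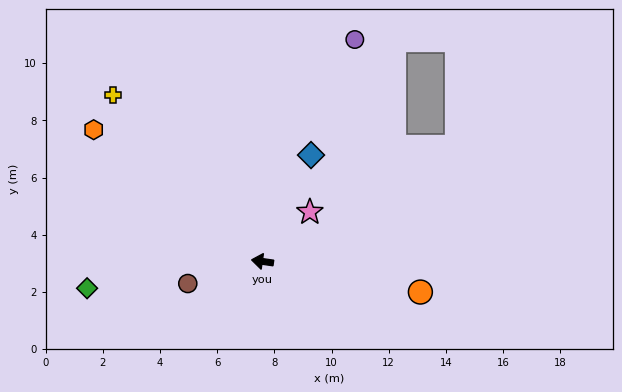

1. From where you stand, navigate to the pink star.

turn right 126°, forward 2.4 m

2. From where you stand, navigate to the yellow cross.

turn right 40°, forward 7.8 m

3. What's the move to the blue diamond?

turn right 106°, forward 4.1 m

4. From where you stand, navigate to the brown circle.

turn left 25°, forward 2.7 m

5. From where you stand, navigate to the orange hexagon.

turn right 30°, forward 7.5 m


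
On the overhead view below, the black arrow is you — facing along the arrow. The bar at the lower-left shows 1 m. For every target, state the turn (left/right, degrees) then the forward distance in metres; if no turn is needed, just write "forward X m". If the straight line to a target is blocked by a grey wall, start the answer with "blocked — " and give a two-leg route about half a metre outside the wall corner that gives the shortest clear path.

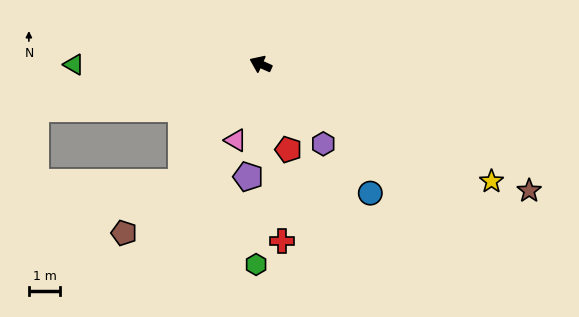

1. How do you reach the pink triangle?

turn left 96°, forward 2.5 m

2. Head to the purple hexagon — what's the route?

turn left 152°, forward 3.2 m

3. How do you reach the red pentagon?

turn left 132°, forward 2.8 m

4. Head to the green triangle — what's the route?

turn left 24°, forward 5.9 m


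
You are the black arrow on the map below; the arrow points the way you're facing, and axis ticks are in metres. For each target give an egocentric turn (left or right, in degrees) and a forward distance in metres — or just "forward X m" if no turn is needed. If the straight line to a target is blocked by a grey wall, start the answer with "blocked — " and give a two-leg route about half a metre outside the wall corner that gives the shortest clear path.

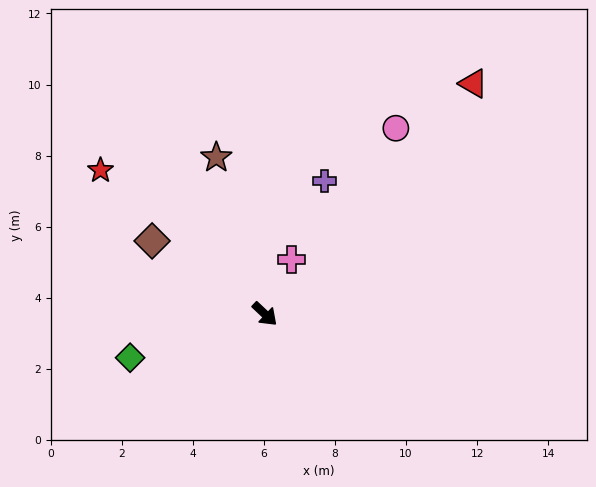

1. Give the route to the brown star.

turn left 151°, forward 4.6 m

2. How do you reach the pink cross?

turn left 107°, forward 1.7 m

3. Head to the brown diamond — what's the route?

turn right 170°, forward 3.8 m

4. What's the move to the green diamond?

turn right 119°, forward 4.0 m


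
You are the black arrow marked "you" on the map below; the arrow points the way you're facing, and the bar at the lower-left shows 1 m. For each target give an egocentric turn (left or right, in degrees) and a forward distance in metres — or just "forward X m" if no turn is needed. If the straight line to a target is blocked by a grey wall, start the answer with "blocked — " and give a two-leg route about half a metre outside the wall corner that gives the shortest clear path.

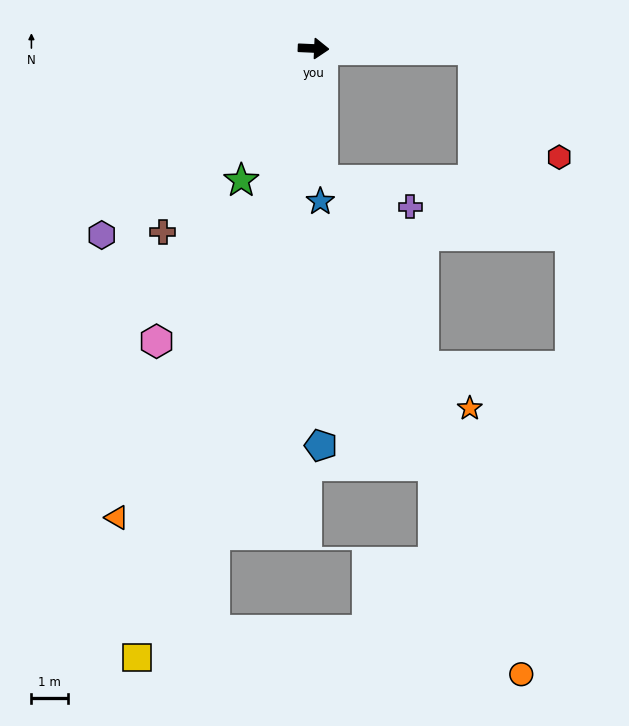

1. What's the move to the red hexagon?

blocked — turn left 2°, forward 4.4 m, then turn right 51°, forward 3.8 m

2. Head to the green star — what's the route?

turn right 116°, forward 4.1 m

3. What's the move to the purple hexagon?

turn right 136°, forward 7.7 m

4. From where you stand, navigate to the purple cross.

blocked — turn right 83°, forward 3.6 m, then turn left 69°, forward 2.5 m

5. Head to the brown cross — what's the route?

turn right 127°, forward 6.5 m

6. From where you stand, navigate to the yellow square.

turn right 104°, forward 17.3 m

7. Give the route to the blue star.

turn right 85°, forward 4.2 m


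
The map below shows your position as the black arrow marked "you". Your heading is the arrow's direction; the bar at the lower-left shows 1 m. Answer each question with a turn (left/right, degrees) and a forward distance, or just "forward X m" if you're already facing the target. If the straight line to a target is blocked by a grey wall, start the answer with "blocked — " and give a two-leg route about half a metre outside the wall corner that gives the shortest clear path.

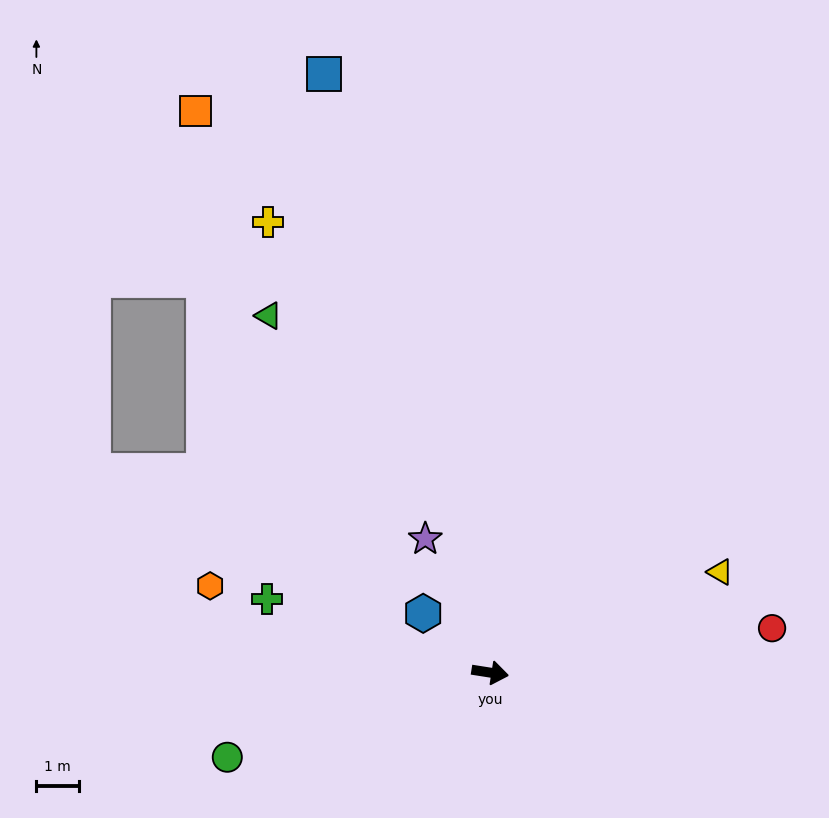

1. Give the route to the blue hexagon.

turn left 147°, forward 2.1 m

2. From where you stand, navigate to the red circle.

turn left 18°, forward 6.8 m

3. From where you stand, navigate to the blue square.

turn left 114°, forward 14.7 m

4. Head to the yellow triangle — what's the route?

turn left 33°, forward 5.9 m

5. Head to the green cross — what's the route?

turn left 171°, forward 5.6 m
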